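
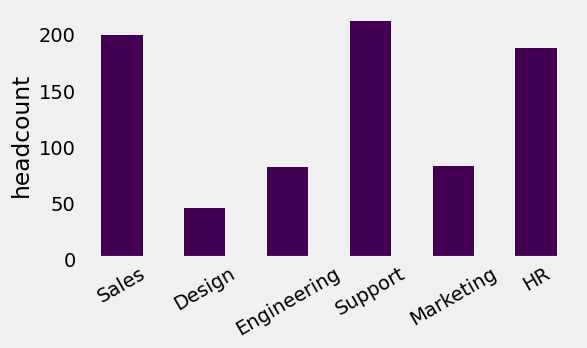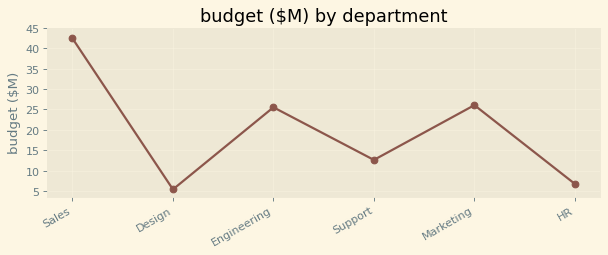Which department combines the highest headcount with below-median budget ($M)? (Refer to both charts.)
Support

Chart 2 median budget ($M) ≈ 20; below-median departments: Design, Support, HR. Among those, Support has the highest headcount (≈ 220).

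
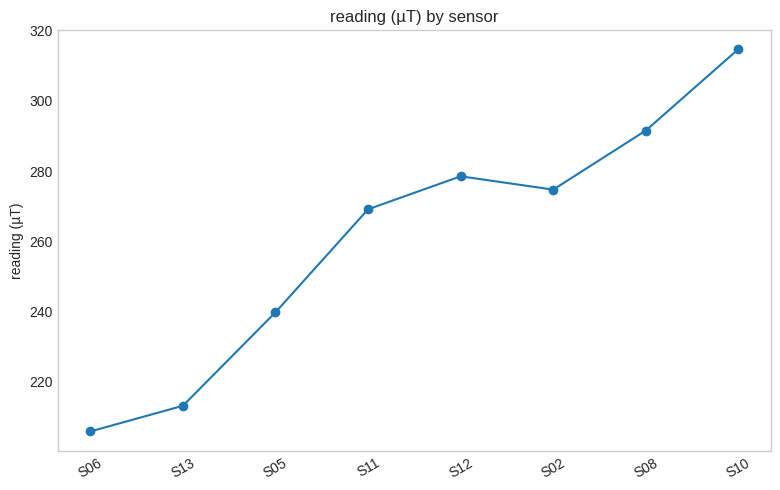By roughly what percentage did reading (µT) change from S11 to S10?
≈ +14.8%

S11 ≈ 270, S10 ≈ 310; (310 − 270) / 270 ≈ +14.8%.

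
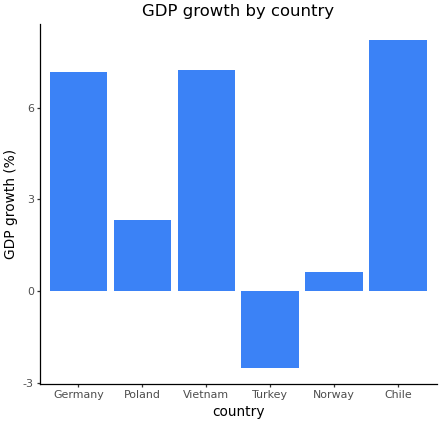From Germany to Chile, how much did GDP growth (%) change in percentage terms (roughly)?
Germany ≈ 7, Chile ≈ 8; (8 − 7) / 7 ≈ +14.3%.

≈ +14.3%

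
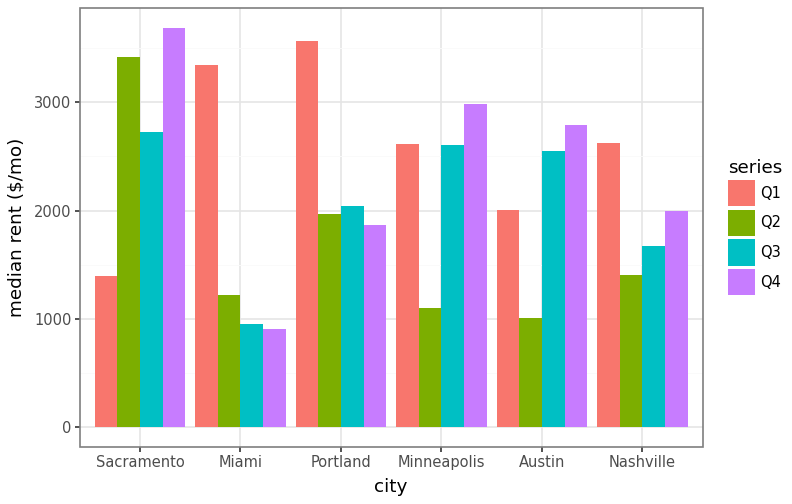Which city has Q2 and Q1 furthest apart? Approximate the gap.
Miami: Q2 ≈ 1000, Q1 ≈ 3500 → gap ≈ 2500. Next-largest (Sacramento) is only ≈ 2000.

Miami, ≈ 2500 $/mo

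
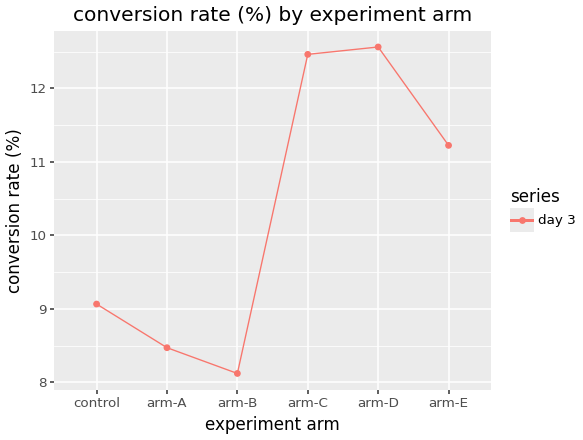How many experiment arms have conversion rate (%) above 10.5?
Above 10.5: arm-C, arm-D, arm-E.

3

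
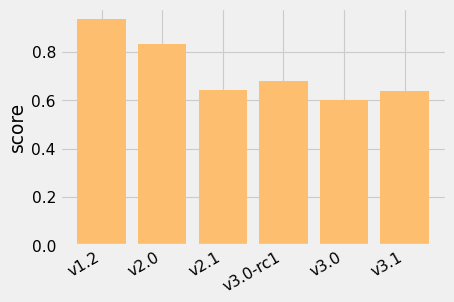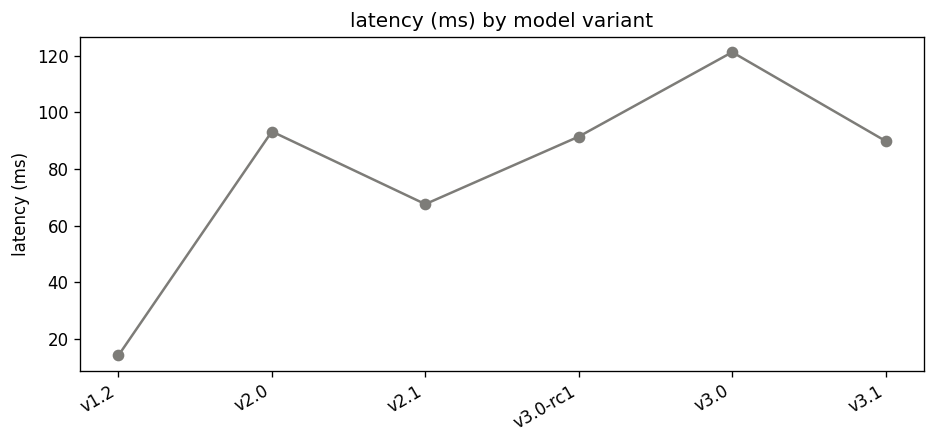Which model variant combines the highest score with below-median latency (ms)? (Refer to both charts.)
v1.2

Chart 2 median latency (ms) ≈ 100; below-median model variants: v1.2, v2.1, v3.1. Among those, v1.2 has the highest score (≈ 0.9).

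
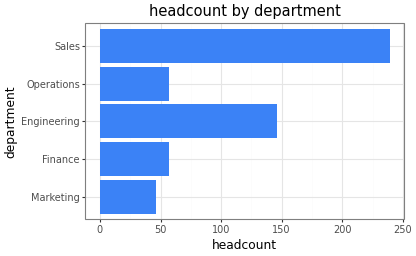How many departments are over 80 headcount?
Above 80: Engineering, Sales.

2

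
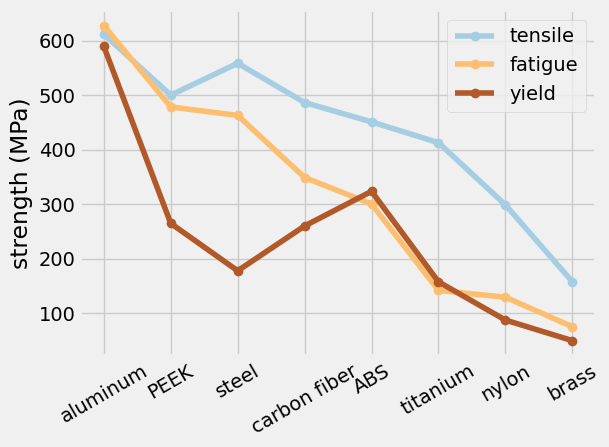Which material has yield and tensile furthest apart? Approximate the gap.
steel: yield ≈ 200, tensile ≈ 550 → gap ≈ 350. Next-largest (titanium) is only ≈ 250.

steel, ≈ 350 MPa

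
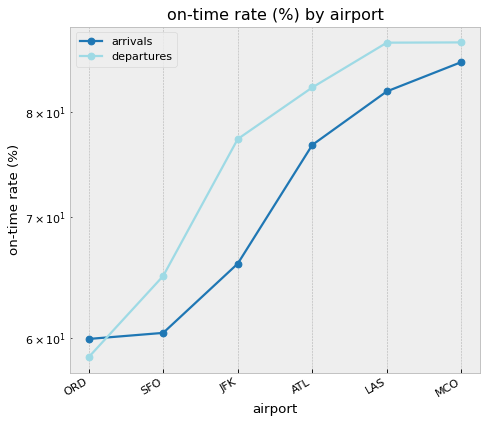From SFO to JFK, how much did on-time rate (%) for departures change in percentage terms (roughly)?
SFO ≈ 65, JFK ≈ 75; (75 − 65) / 65 ≈ +15.4%.

≈ +15.4%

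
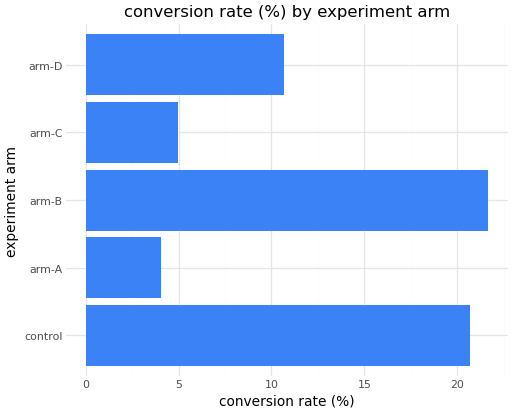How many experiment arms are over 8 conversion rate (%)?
3

Above 8: control, arm-B, arm-D.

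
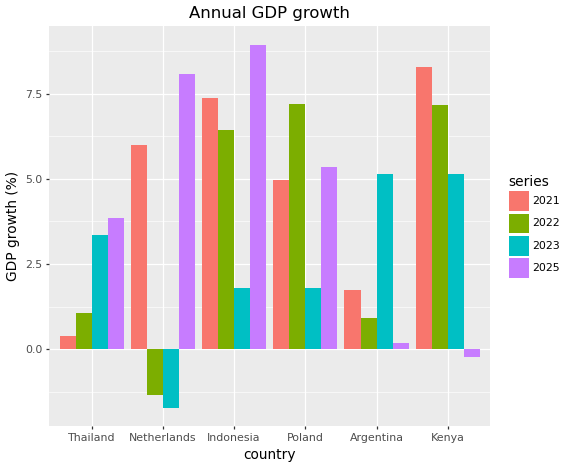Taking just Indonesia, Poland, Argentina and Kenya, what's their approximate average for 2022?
≈ 5

(6 + 7 + 1 + 7) / 4 ≈ 5.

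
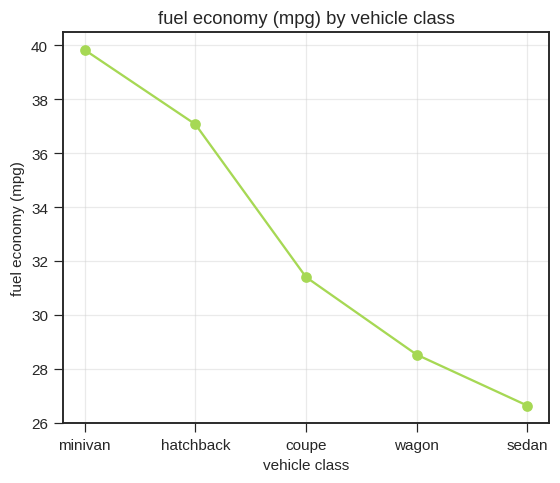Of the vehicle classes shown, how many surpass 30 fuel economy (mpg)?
Above 30: minivan, hatchback, coupe.

3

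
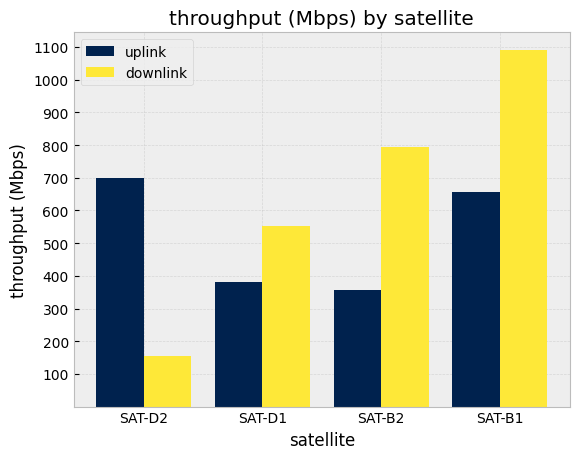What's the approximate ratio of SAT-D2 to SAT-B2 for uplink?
≈ 1.75×

SAT-D2 ≈ 700, SAT-B2 ≈ 400; 700/400 ≈ 1.75.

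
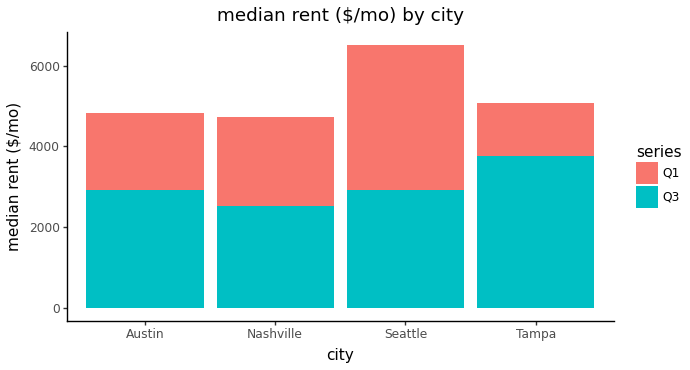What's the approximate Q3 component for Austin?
Q3 top ≈ 3000, bottom ≈ 0; segment ≈ 3000.

≈ 3000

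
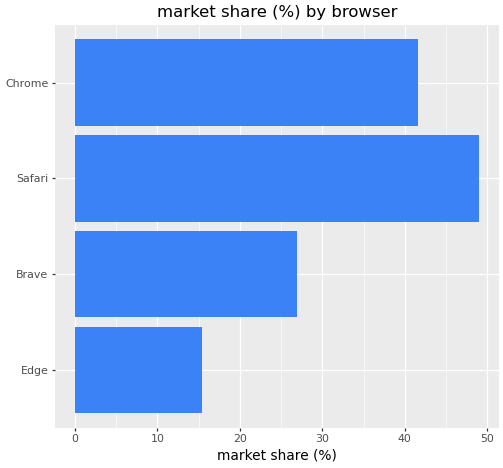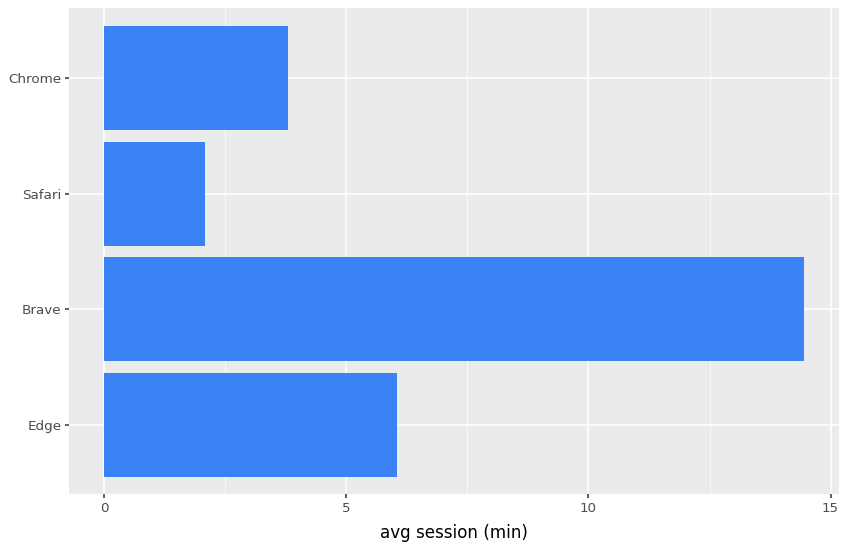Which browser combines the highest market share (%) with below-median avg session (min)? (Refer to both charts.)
Chart 2 median avg session (min) ≈ 4; below-median browsers: Safari, Chrome. Among those, Safari has the highest market share (%) (≈ 50).

Safari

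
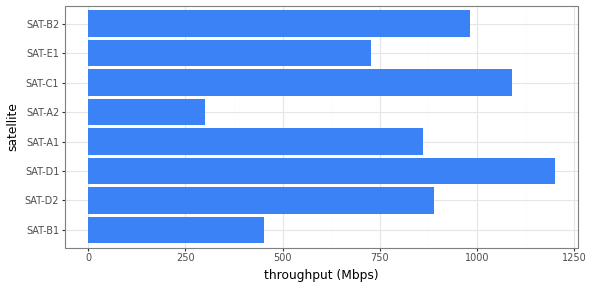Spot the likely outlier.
SAT-A2 ≈ 300; the rest sit between ≈ 500 and ≈ 1200.

SAT-A2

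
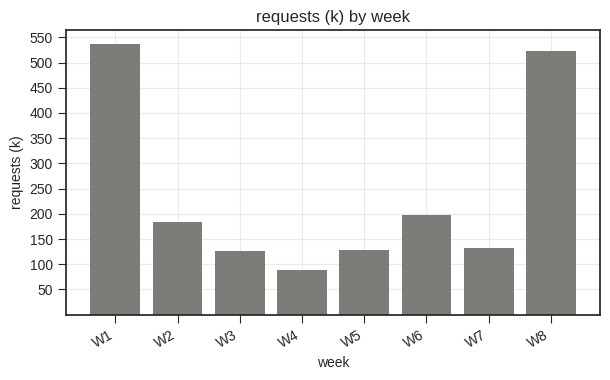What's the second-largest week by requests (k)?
W8

Top 3: W1 ≈ 550, W8 ≈ 500, W6 ≈ 200.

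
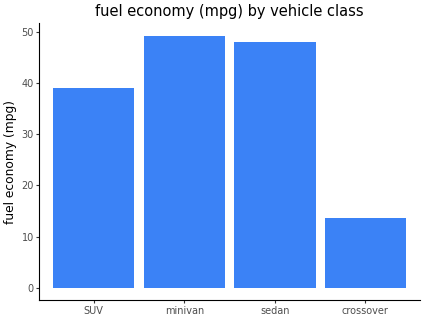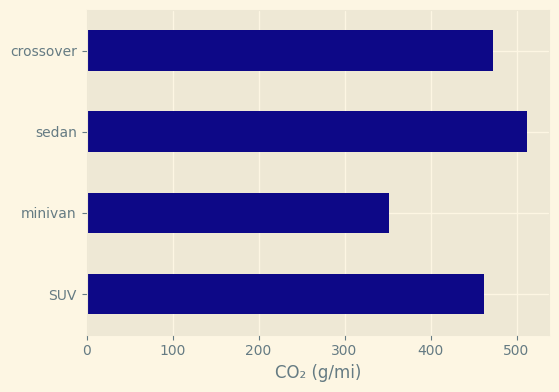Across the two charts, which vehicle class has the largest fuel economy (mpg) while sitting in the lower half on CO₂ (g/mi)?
Chart 2 median CO₂ (g/mi) ≈ 450; below-median vehicle classes: SUV, minivan. Among those, minivan has the highest fuel economy (mpg) (≈ 50).

minivan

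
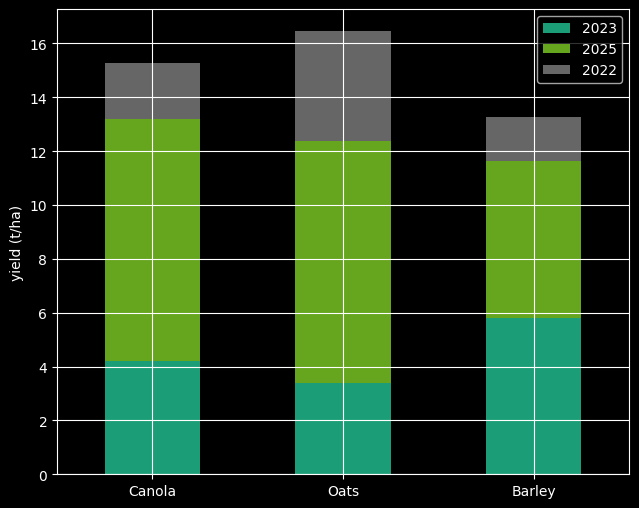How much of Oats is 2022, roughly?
2022 top ≈ 16, bottom ≈ 12; segment ≈ 4.

≈ 4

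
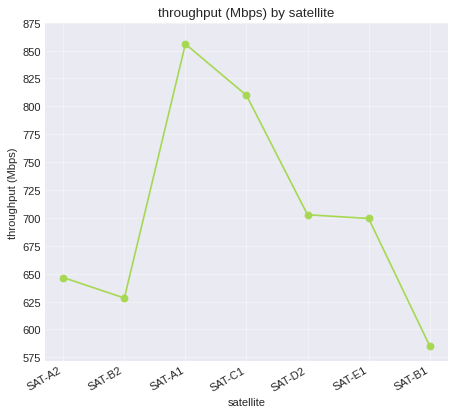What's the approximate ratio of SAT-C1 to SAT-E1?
SAT-C1 ≈ 800, SAT-E1 ≈ 700; 800/700 ≈ 1.14.

≈ 1.14×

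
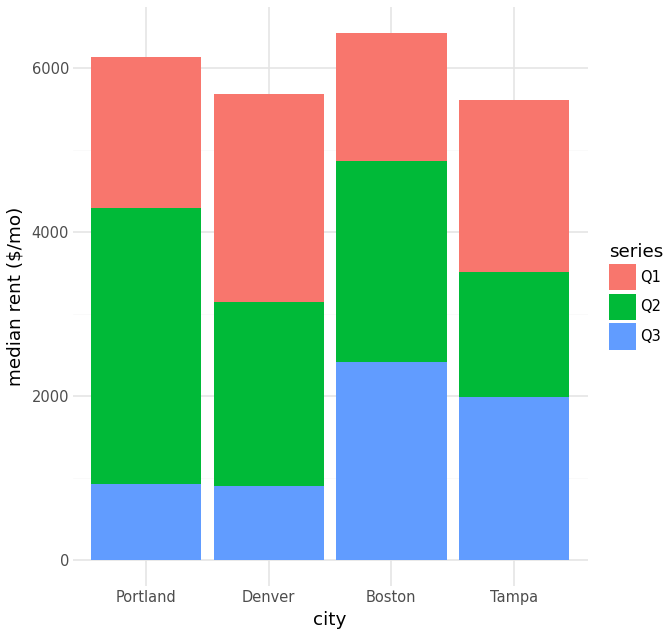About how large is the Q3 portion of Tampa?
≈ 2000

Q3 top ≈ 2000, bottom ≈ 0; segment ≈ 2000.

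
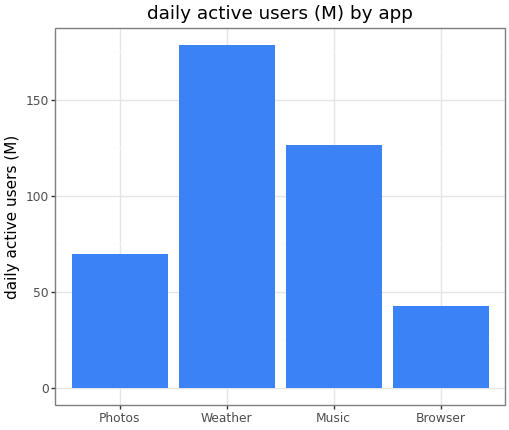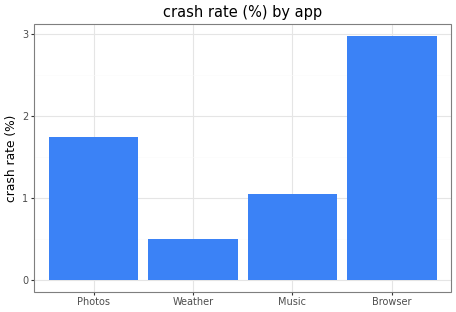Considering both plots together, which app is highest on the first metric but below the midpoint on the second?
Weather

Chart 2 median crash rate (%) ≈ 1.5; below-median apps: Weather, Music. Among those, Weather has the highest daily active users (M) (≈ 180).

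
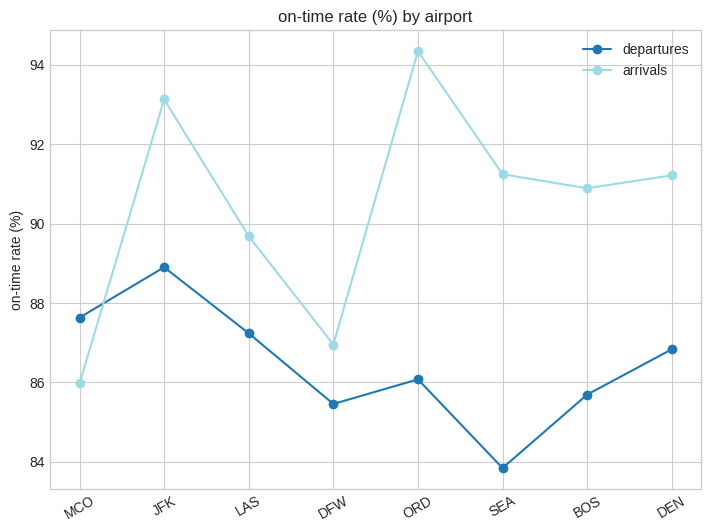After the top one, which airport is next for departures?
Top 3 for departures: JFK ≈ 89, MCO ≈ 88, LAS ≈ 87.

MCO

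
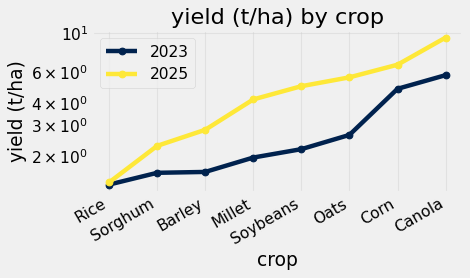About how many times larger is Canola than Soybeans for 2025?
Canola ≈ 9, Soybeans ≈ 5; 9/5 ≈ 1.8.

≈ 1.8×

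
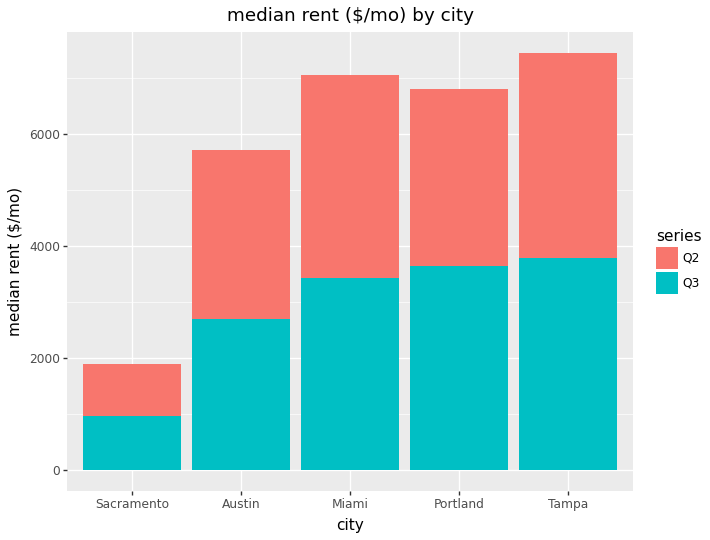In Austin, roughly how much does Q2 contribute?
Q2 top ≈ 6000, bottom ≈ 3000; segment ≈ 3000.

≈ 3000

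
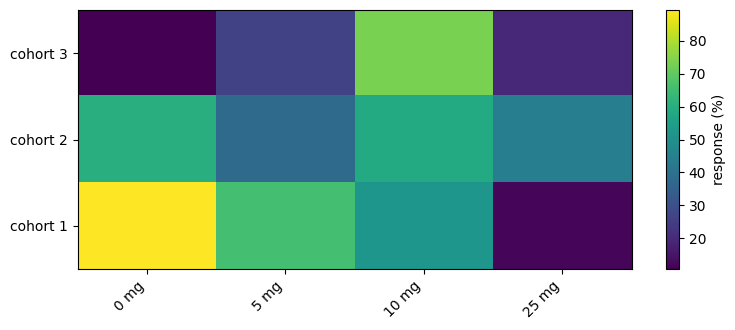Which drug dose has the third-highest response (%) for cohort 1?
10 mg

Top 4 for cohort 1: 0 mg ≈ 90, 5 mg ≈ 70, 10 mg ≈ 50, 25 mg ≈ 10.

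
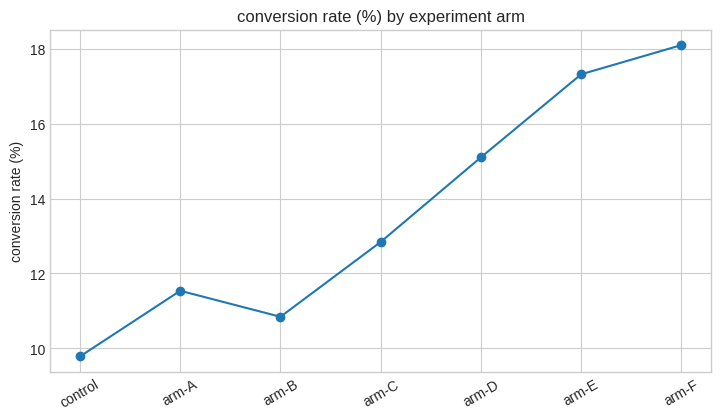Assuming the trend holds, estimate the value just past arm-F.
Last three: 15, 17, 18 → slope ≈ 1.5/step → next ≈ 19.5.

≈ 19.5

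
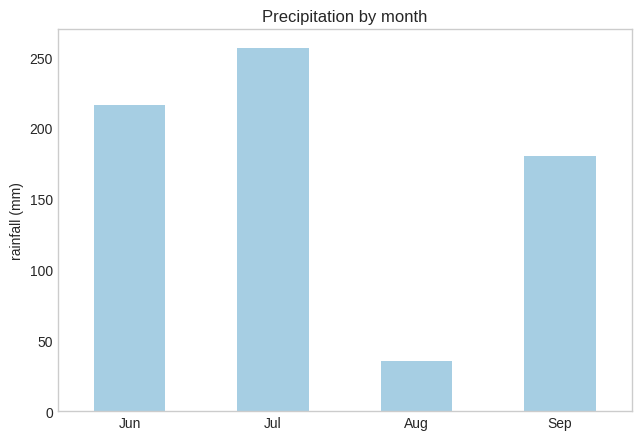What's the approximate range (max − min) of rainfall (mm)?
≈ 225

Max Jul ≈ 250, min Aug ≈ 25; range ≈ 225.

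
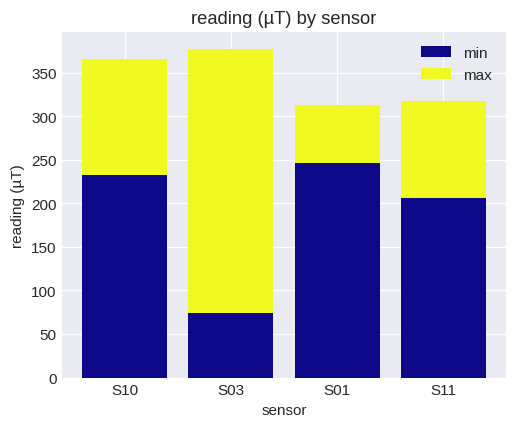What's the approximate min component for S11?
min top ≈ 200, bottom ≈ 0; segment ≈ 200.

≈ 200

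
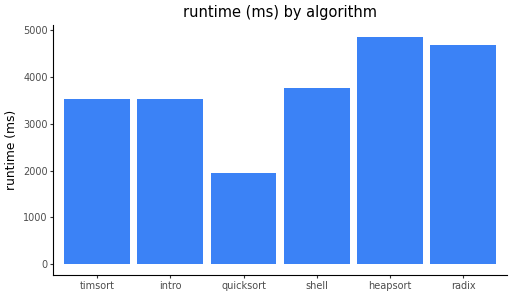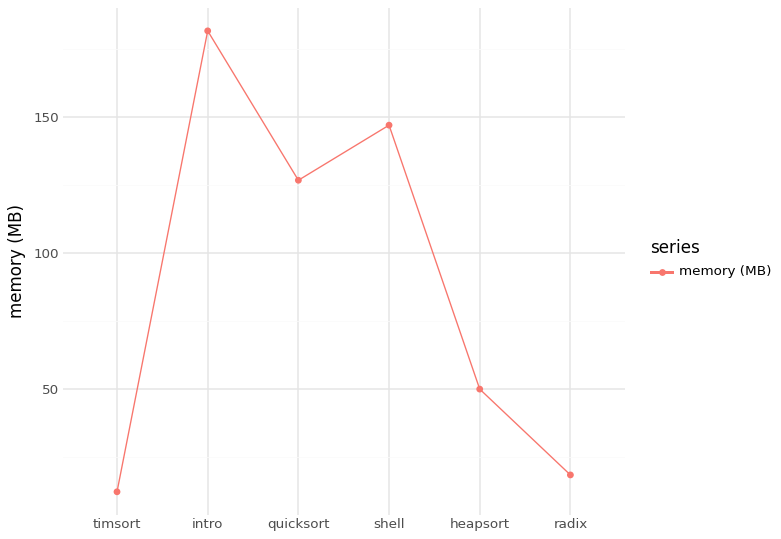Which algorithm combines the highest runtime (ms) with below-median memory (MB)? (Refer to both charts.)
Chart 2 median memory (MB) ≈ 80; below-median algorithms: timsort, heapsort, radix. Among those, heapsort has the highest runtime (ms) (≈ 5000).

heapsort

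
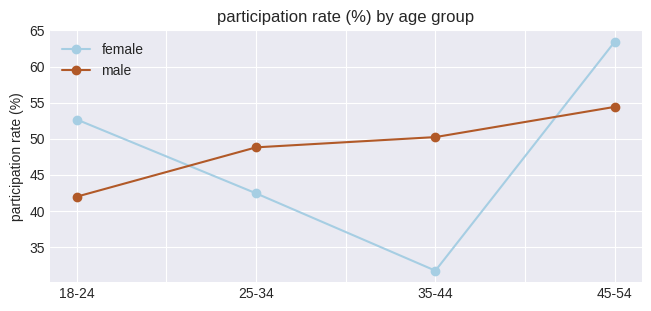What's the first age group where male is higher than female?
18-24: male ≈ 40 vs female ≈ 55 (not yet); 25-34: male ≈ 50 vs female ≈ 40 (first crossover).

25-34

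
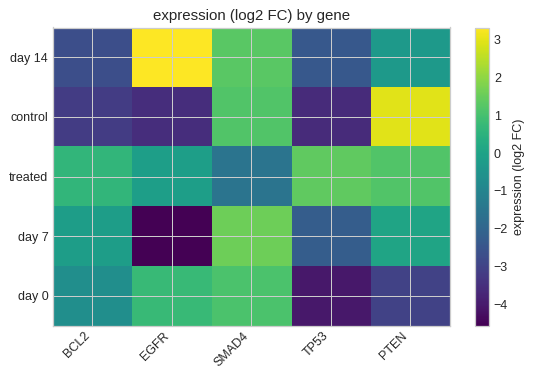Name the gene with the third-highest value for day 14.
Top 4 for day 14: EGFR ≈ 3, SMAD4 ≈ 1, PTEN ≈ 0, TP53 ≈ -2.

PTEN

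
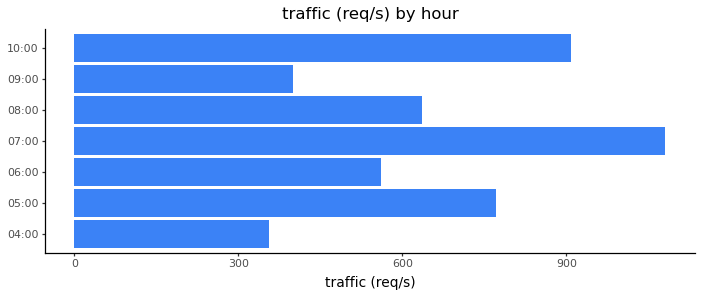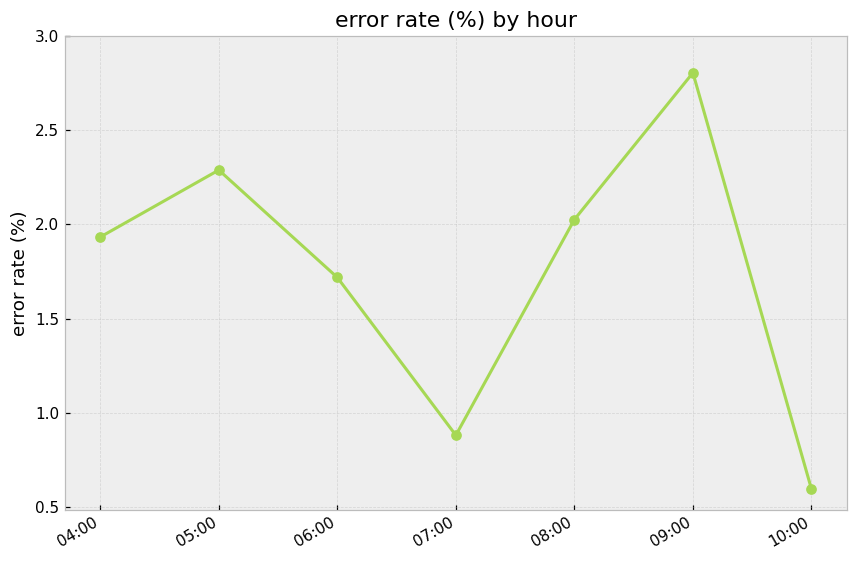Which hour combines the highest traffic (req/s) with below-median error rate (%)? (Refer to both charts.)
07:00

Chart 2 median error rate (%) ≈ 2; below-median hours: 06:00, 07:00, 10:00. Among those, 07:00 has the highest traffic (req/s) (≈ 1100).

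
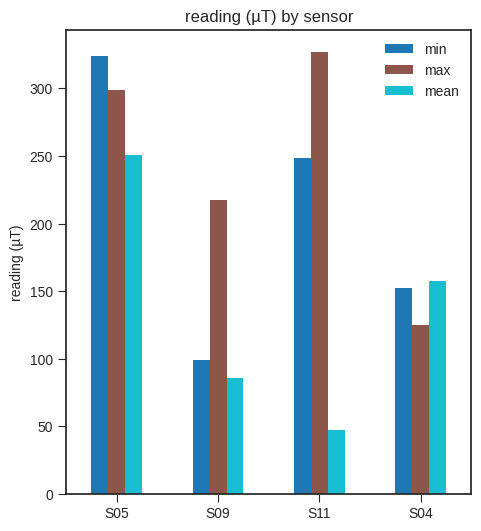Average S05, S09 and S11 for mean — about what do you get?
(250 + 100 + 50) / 3 ≈ 133.

≈ 133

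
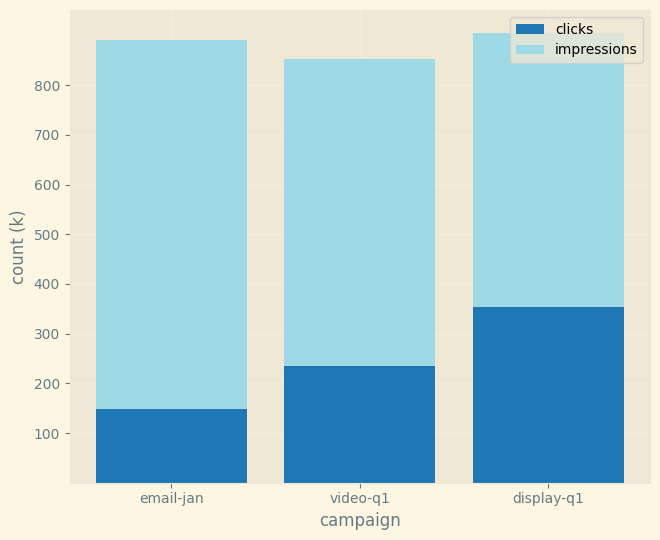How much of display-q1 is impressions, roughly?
impressions top ≈ 900, bottom ≈ 400; segment ≈ 500.

≈ 500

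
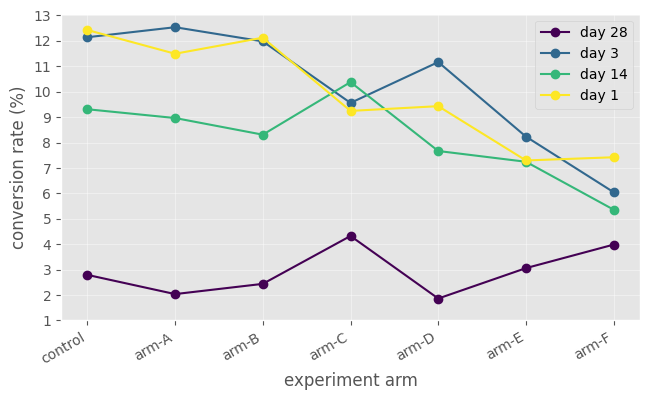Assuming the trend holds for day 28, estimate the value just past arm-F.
Last three: 2, 3, 4 → slope ≈ 1/step → next ≈ 5.

≈ 5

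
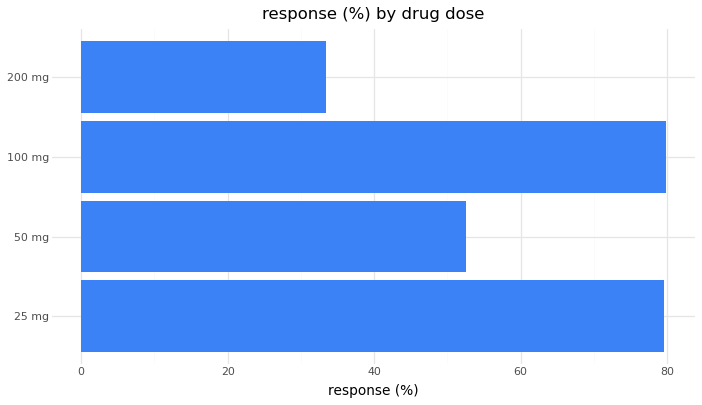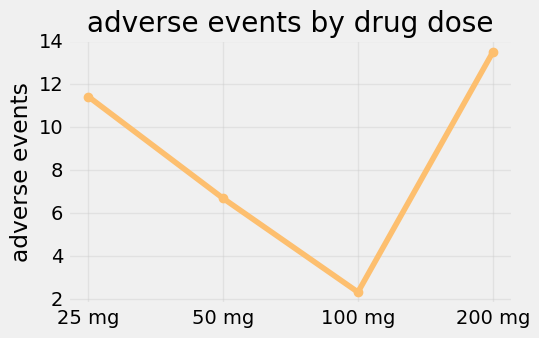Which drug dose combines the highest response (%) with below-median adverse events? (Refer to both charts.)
Chart 2 median adverse events ≈ 10; below-median drug doses: 50 mg, 100 mg. Among those, 100 mg has the highest response (%) (≈ 80).

100 mg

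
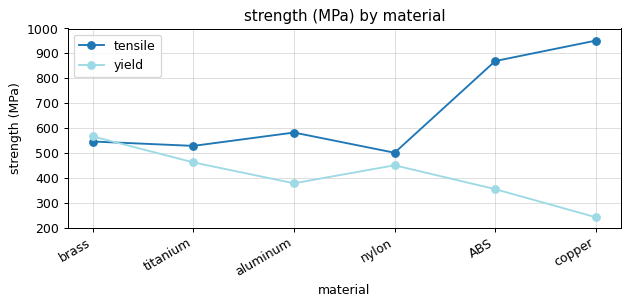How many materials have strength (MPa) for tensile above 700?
Above 700: ABS, copper.

2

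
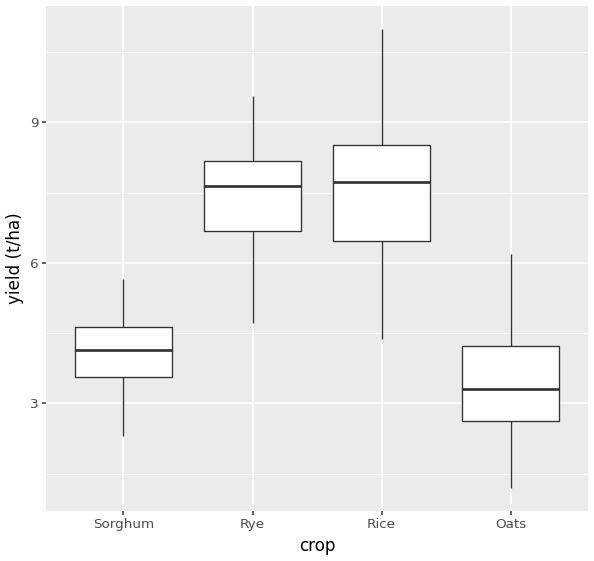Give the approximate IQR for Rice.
Q3 ≈ 8.5, Q1 ≈ 6.5; IQR ≈ 2.0.

≈ 2.0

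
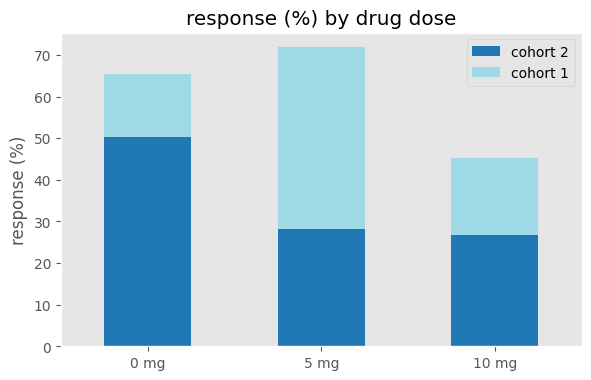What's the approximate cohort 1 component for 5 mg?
cohort 1 top ≈ 70, bottom ≈ 30; segment ≈ 40.

≈ 40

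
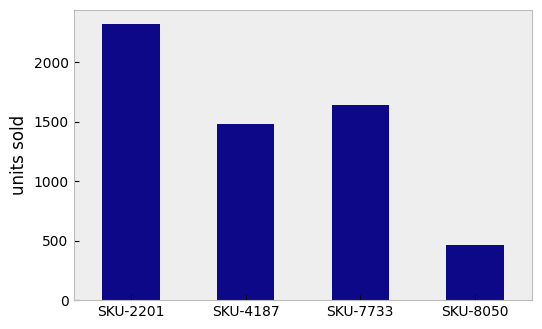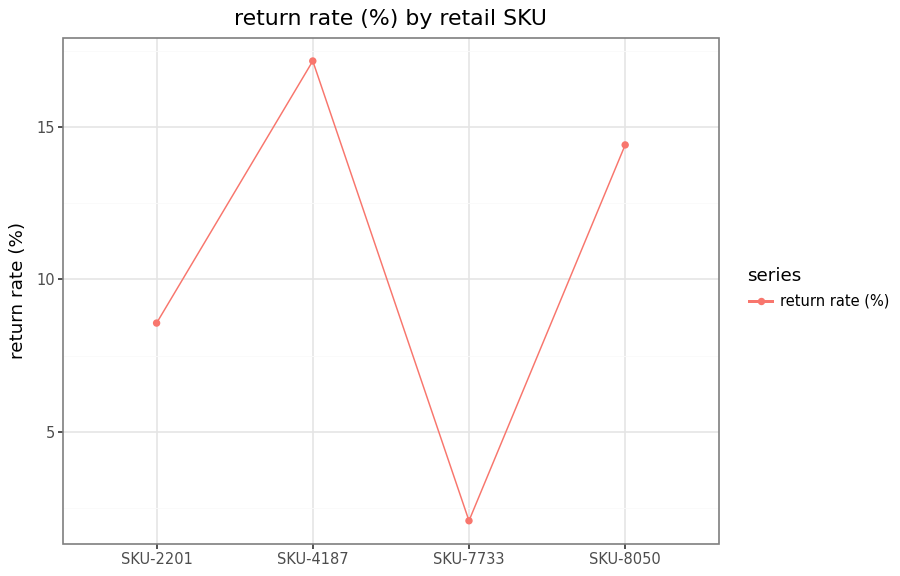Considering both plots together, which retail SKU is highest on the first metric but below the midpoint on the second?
Chart 2 median return rate (%) ≈ 12; below-median retail SKUs: SKU-2201, SKU-7733. Among those, SKU-2201 has the highest units sold (≈ 2500).

SKU-2201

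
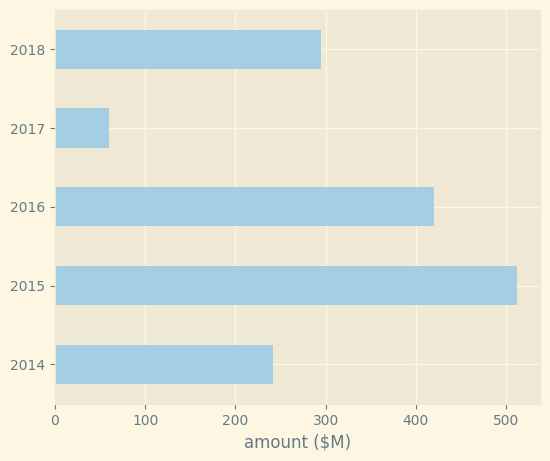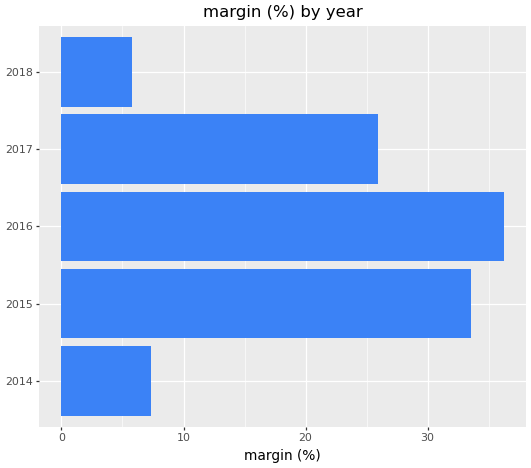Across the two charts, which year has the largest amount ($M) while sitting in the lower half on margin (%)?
2018

Chart 2 median margin (%) ≈ 25; below-median years: 2014, 2018. Among those, 2018 has the highest amount ($M) (≈ 300).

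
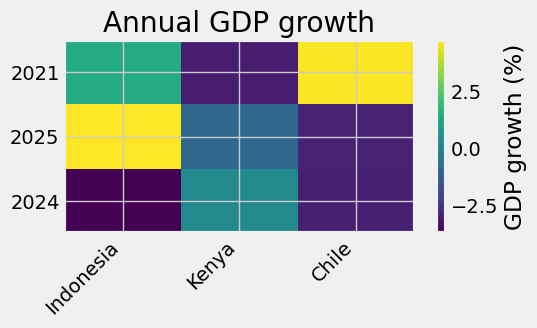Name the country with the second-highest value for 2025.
Kenya

Top 3 for 2025: Indonesia ≈ 5, Kenya ≈ -1, Chile ≈ -3.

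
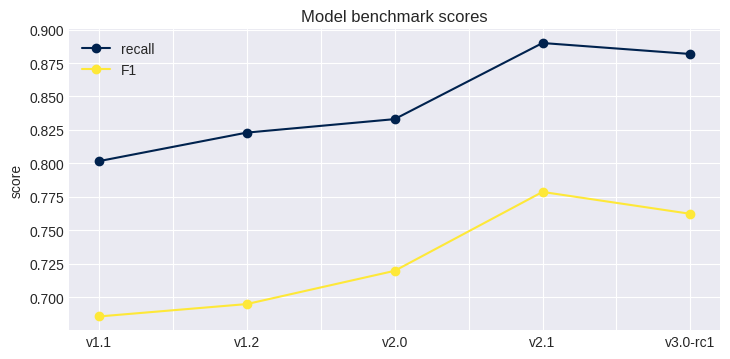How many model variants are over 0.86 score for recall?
2

Above 0.86: v2.1, v3.0-rc1.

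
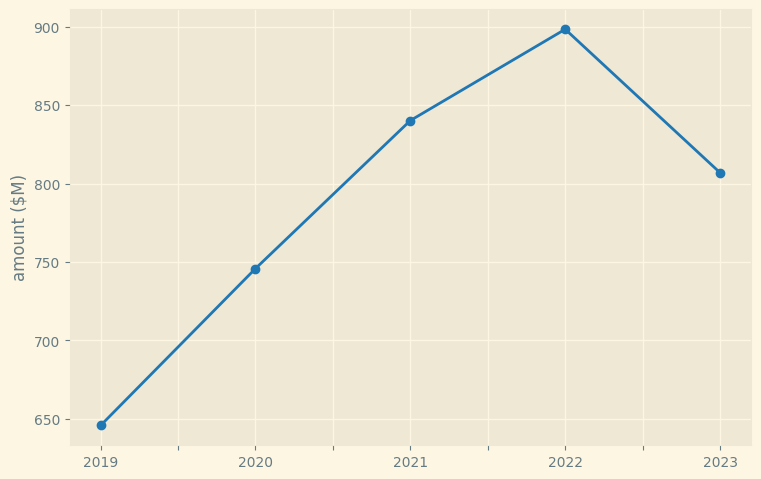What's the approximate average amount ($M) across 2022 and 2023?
(900 + 800) / 2 ≈ 850.

≈ 850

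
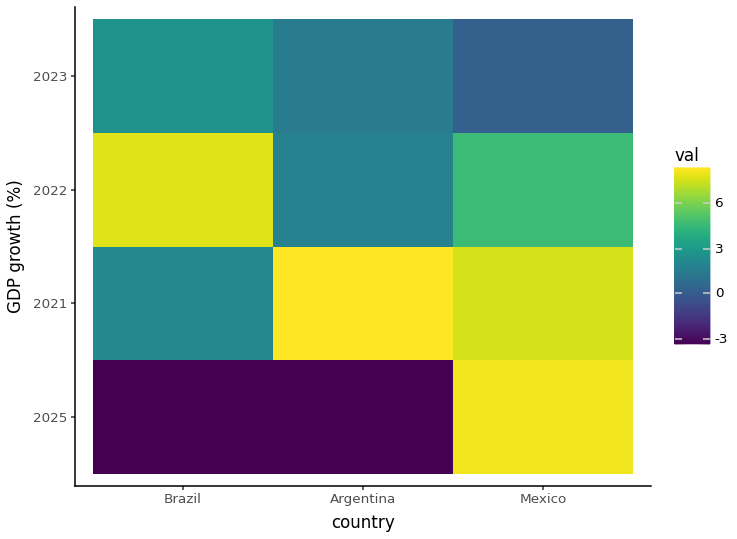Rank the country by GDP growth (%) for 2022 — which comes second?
Mexico

Top 3 for 2022: Brazil ≈ 8, Mexico ≈ 5, Argentina ≈ 2.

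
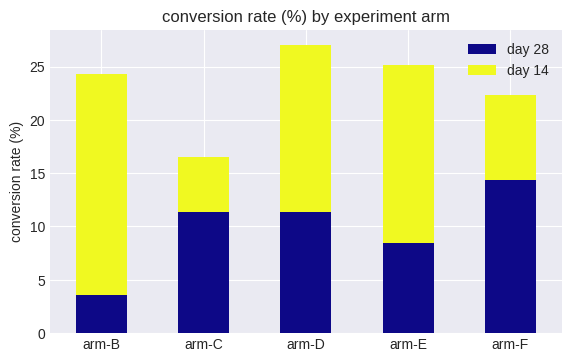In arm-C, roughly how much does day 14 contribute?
≈ 5

day 14 top ≈ 15, bottom ≈ 10; segment ≈ 5.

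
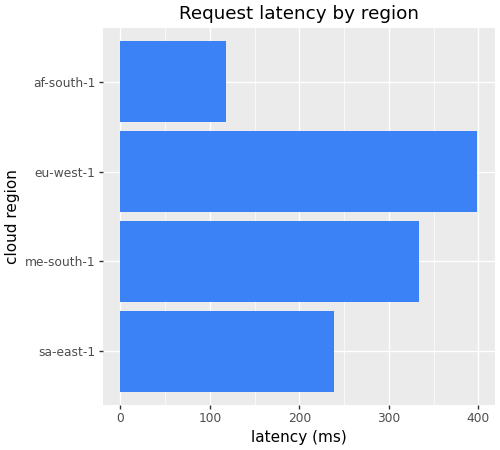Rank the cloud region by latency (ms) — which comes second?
Top 3: eu-west-1 ≈ 400, me-south-1 ≈ 350, sa-east-1 ≈ 250.

me-south-1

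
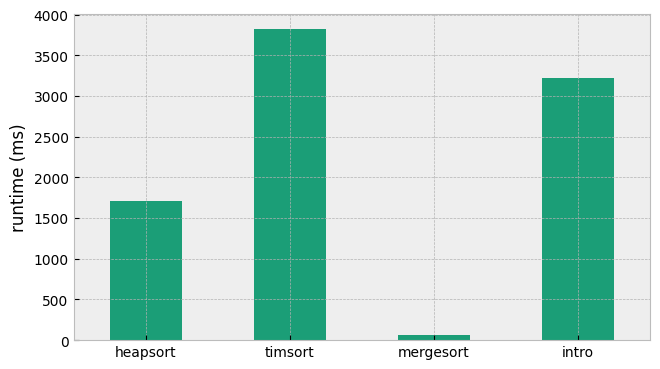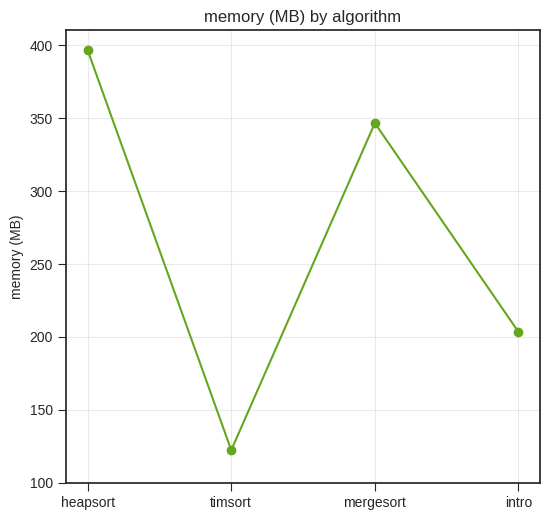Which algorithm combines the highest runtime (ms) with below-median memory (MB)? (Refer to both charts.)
timsort

Chart 2 median memory (MB) ≈ 300; below-median algorithms: timsort, intro. Among those, timsort has the highest runtime (ms) (≈ 4000).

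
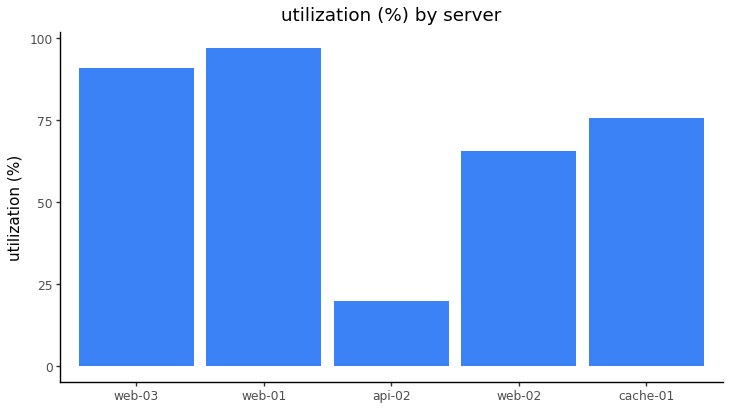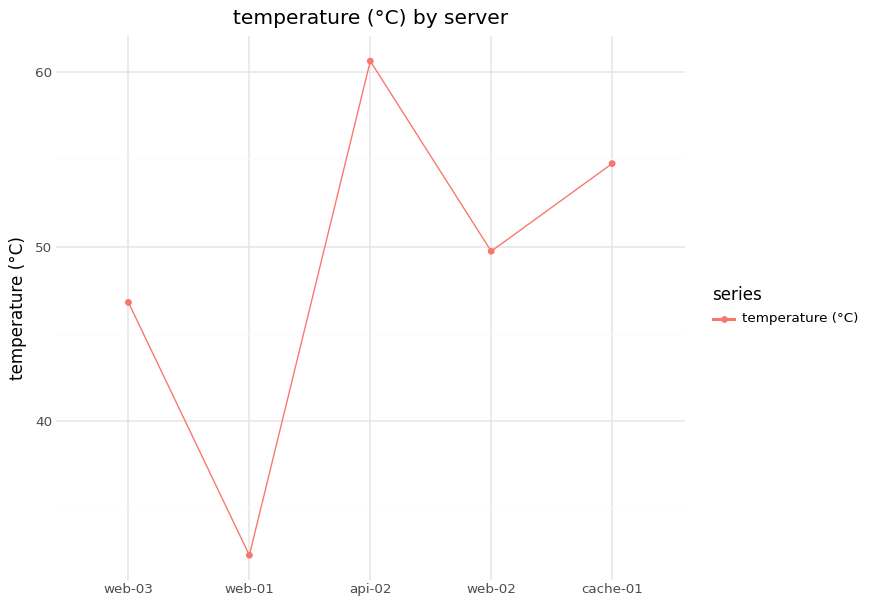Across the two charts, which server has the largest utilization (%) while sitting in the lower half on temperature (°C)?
Chart 2 median temperature (°C) ≈ 50; below-median servers: web-03, web-01. Among those, web-01 has the highest utilization (%) (≈ 100).

web-01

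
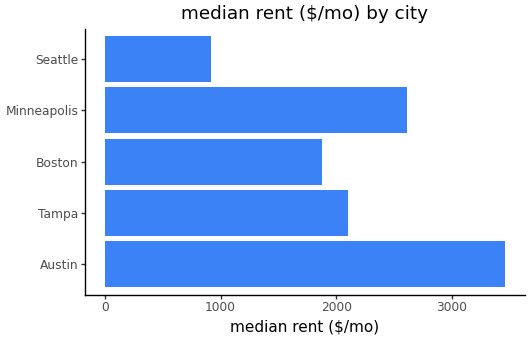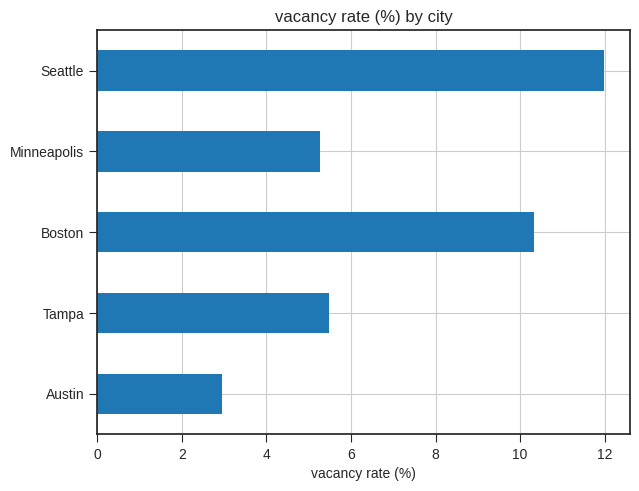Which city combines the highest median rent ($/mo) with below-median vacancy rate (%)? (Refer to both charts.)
Chart 2 median vacancy rate (%) ≈ 6; below-median cities: Austin, Minneapolis. Among those, Austin has the highest median rent ($/mo) (≈ 3500).

Austin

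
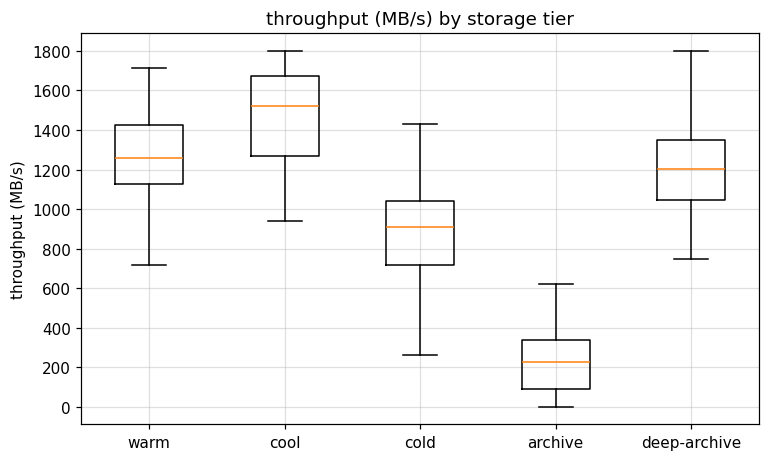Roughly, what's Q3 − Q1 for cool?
≈ 400

Q3 ≈ 1600, Q1 ≈ 1200; IQR ≈ 400.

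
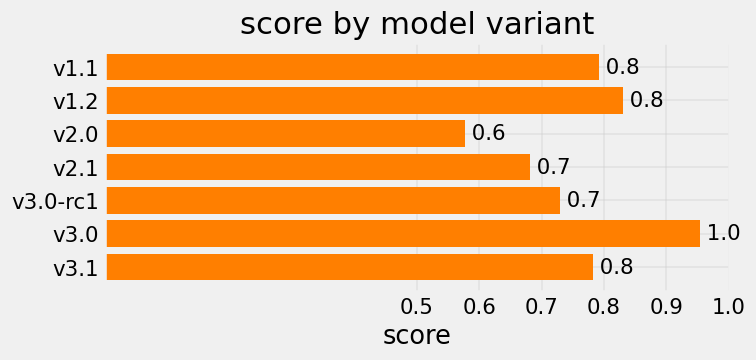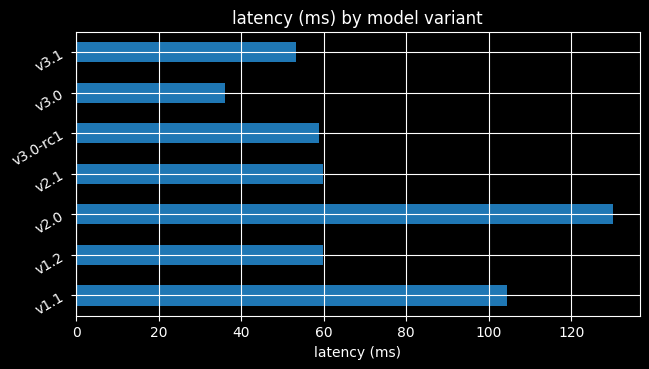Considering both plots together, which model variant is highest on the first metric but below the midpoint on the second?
Chart 2 median latency (ms) ≈ 60; below-median model variants: v3.0-rc1, v3.0, v3.1. Among those, v3.0 has the highest score (≈ 1).

v3.0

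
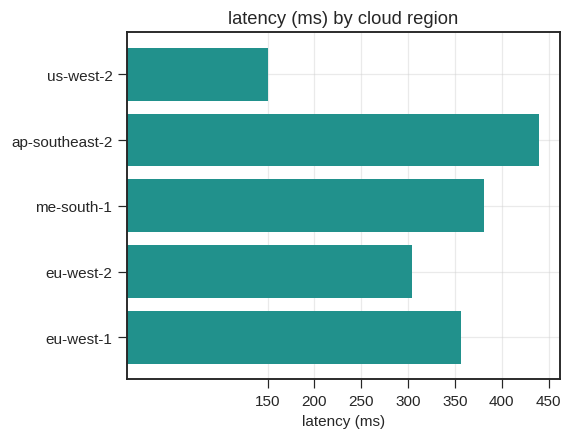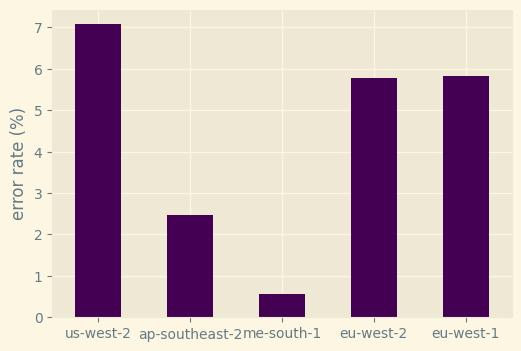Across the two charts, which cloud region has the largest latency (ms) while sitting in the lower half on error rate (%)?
ap-southeast-2

Chart 2 median error rate (%) ≈ 6; below-median cloud regions: ap-southeast-2, me-south-1. Among those, ap-southeast-2 has the highest latency (ms) (≈ 450).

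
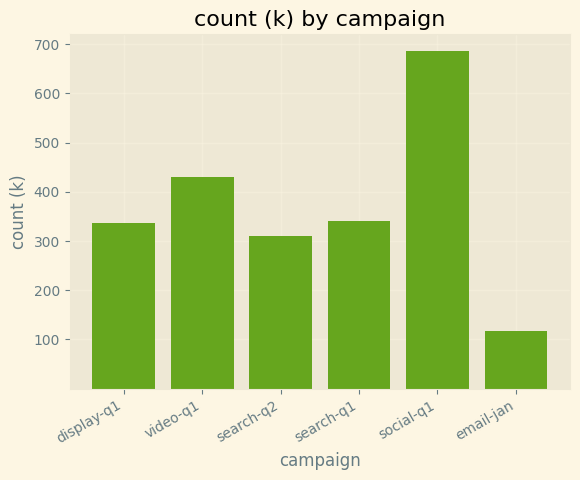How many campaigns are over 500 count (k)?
Above 500: social-q1.

1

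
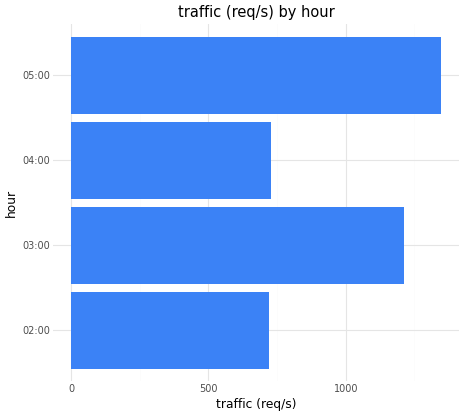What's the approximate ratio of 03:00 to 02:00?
03:00 ≈ 1200, 02:00 ≈ 800; 1200/800 ≈ 1.5.

≈ 1.5×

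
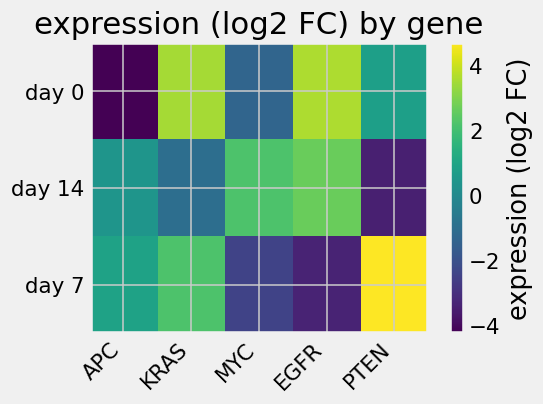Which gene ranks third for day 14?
APC

Top 4 for day 14: EGFR ≈ 3, MYC ≈ 2, APC ≈ 0, KRAS ≈ -1.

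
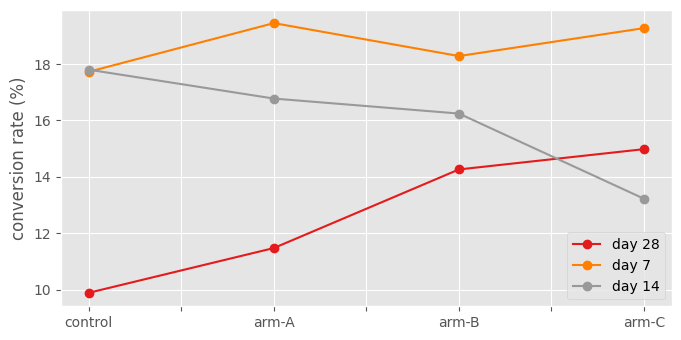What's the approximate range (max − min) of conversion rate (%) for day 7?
≈ 1

Max arm-A ≈ 19, min control ≈ 18; range ≈ 1.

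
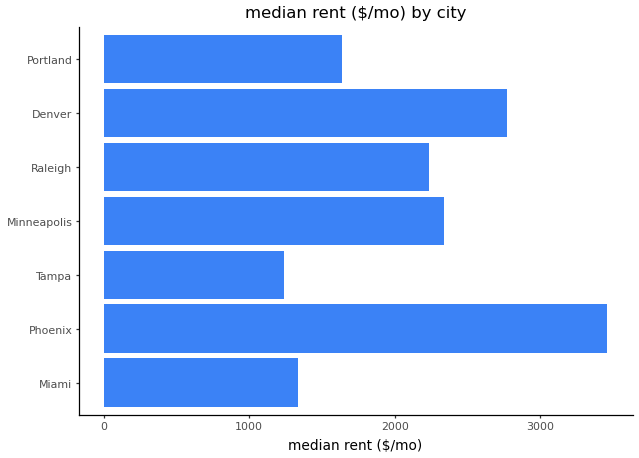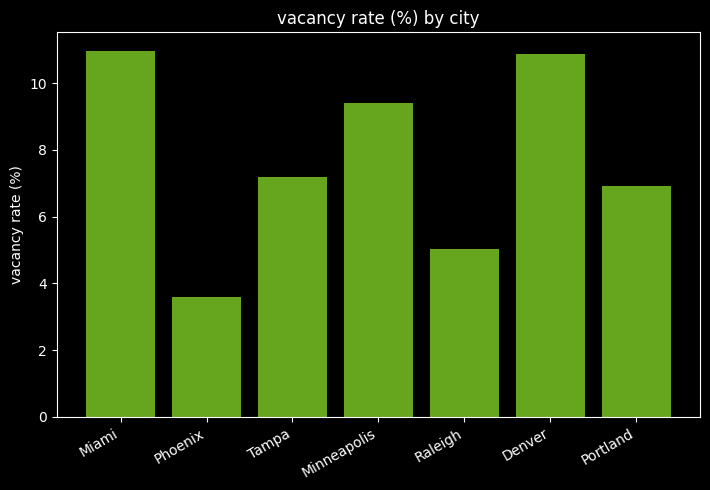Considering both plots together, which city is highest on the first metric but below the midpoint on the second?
Phoenix

Chart 2 median vacancy rate (%) ≈ 8; below-median cities: Phoenix, Raleigh, Portland. Among those, Phoenix has the highest median rent ($/mo) (≈ 3500).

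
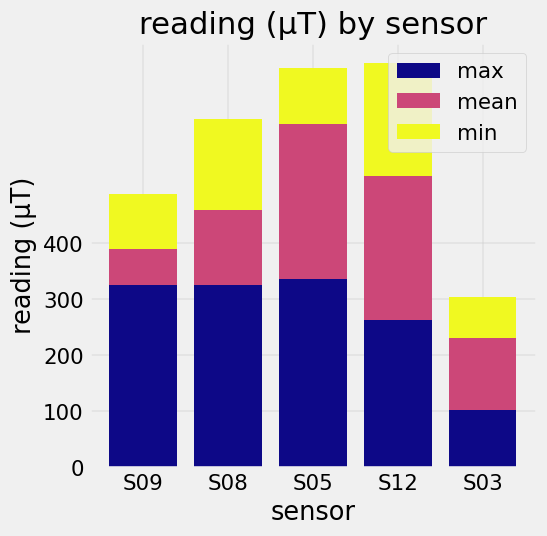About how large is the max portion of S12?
max top ≈ 300, bottom ≈ 0; segment ≈ 300.

≈ 300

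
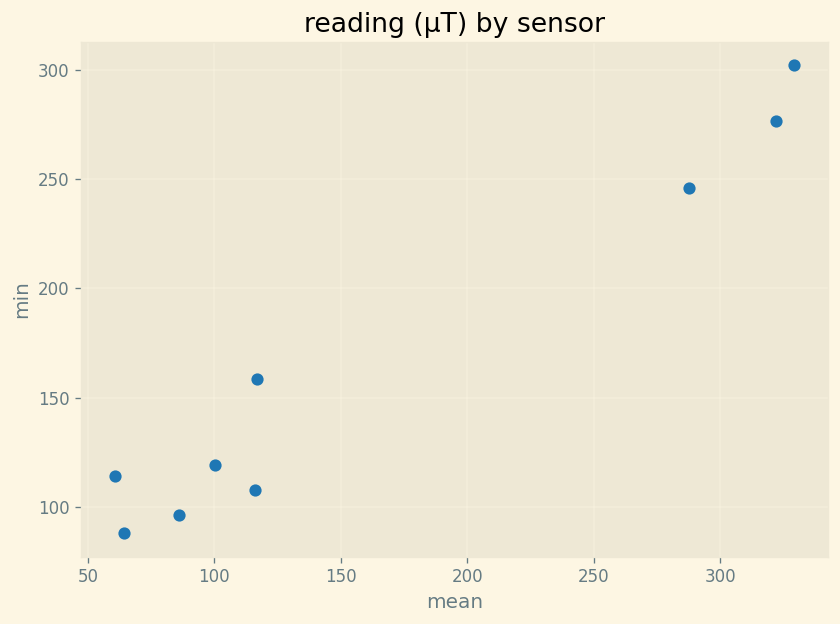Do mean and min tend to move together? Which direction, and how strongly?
Points are positively correlated; strong (|r| ≈ 1.0).

positive, strong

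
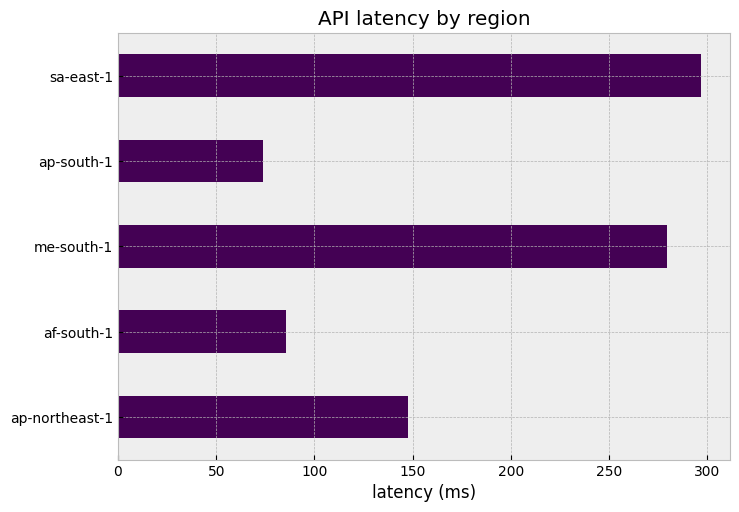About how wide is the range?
≈ 225

Max sa-east-1 ≈ 300, min ap-south-1 ≈ 75; range ≈ 225.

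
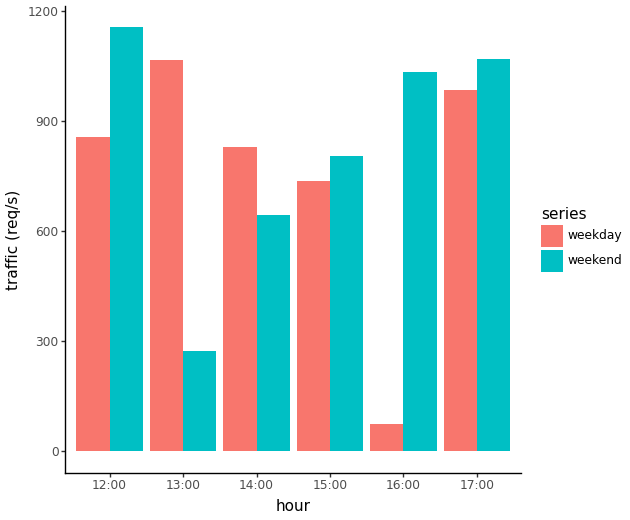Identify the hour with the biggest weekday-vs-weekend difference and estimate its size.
16:00: weekday ≈ 100, weekend ≈ 1000 → gap ≈ 900. Next-largest (13:00) is only ≈ 800.

16:00, ≈ 900 req/s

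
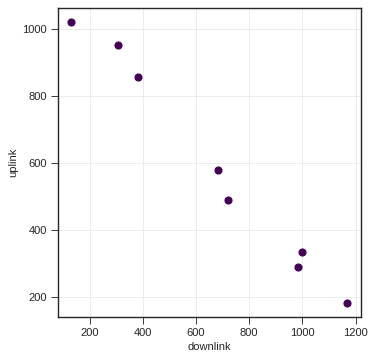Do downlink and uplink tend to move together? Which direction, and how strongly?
Points are negatively correlated; strong (|r| ≈ 1.0).

negative, strong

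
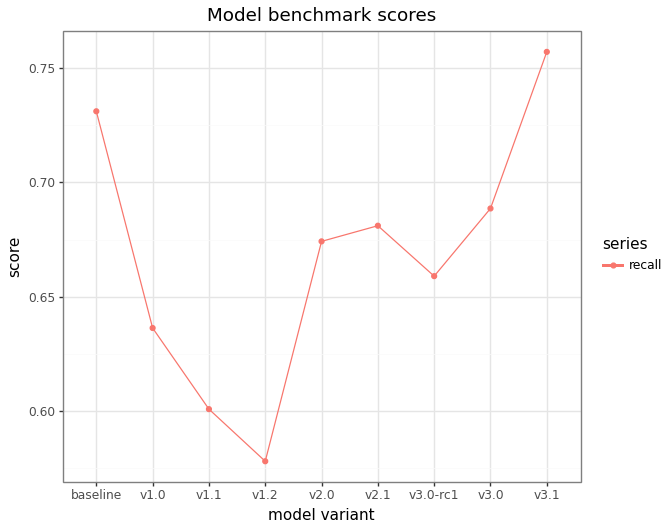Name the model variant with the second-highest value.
Top 3: v3.1 ≈ 0.76, baseline ≈ 0.74, v3.0 ≈ 0.68.

baseline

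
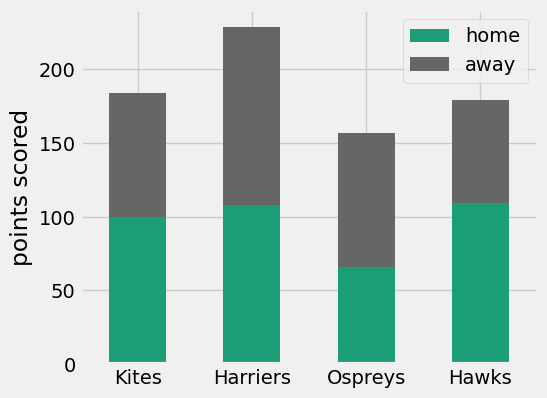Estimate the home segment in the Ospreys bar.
≈ 60

home top ≈ 60, bottom ≈ 0; segment ≈ 60.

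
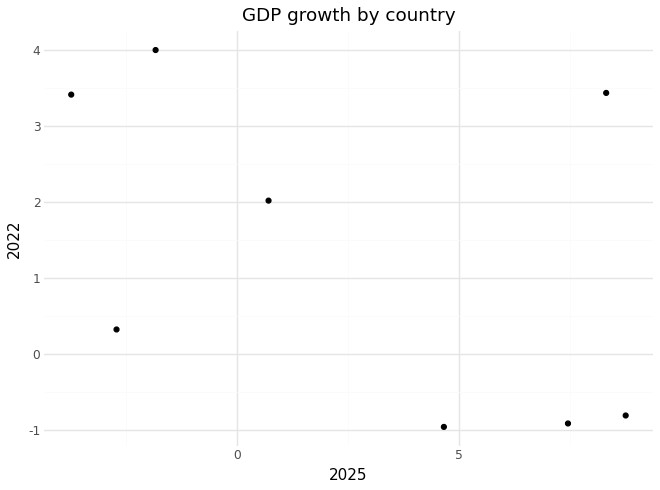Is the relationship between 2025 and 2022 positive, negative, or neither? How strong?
negative, moderate

Points are negatively correlated; moderate (|r| ≈ 0.5).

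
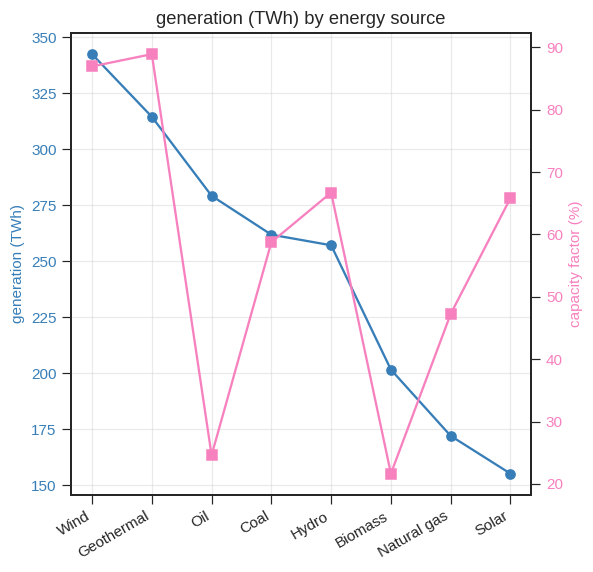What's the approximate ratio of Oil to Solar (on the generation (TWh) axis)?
≈ 1.75×

Oil ≈ 280, Solar ≈ 160; 280/160 ≈ 1.75.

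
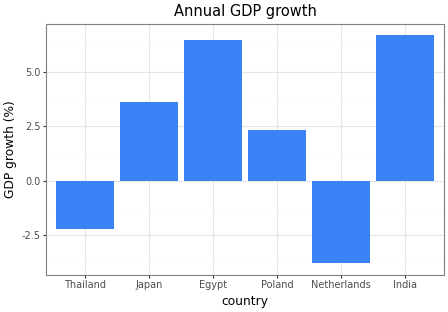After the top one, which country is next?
Top 3: India ≈ 7, Egypt ≈ 6, Japan ≈ 4.

Egypt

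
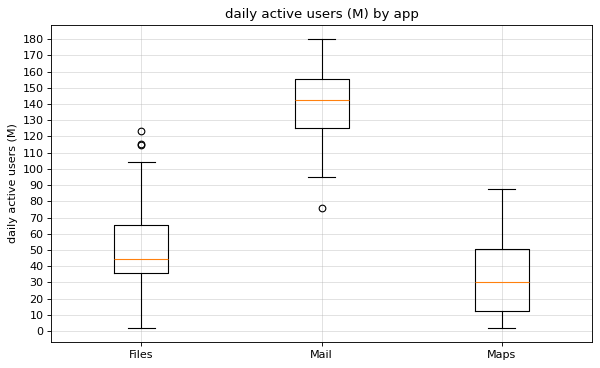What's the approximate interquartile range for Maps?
Q3 ≈ 50, Q1 ≈ 10; IQR ≈ 40.

≈ 40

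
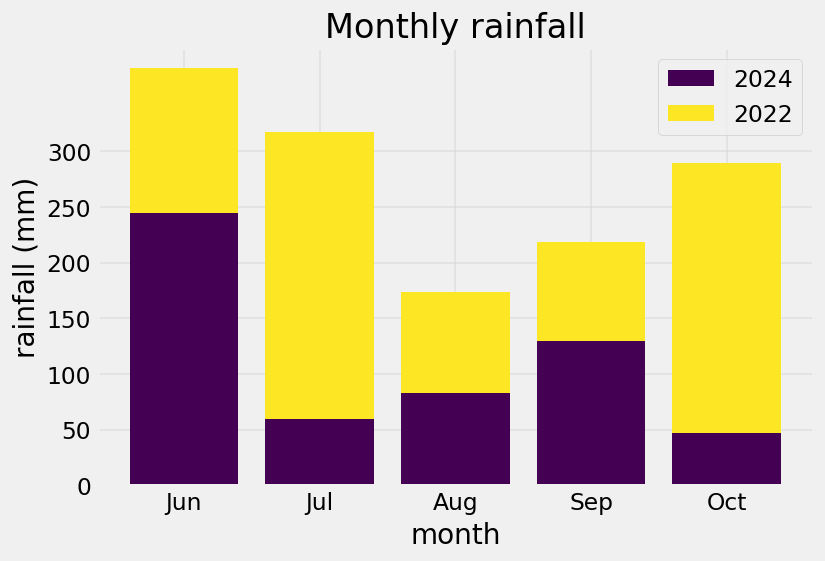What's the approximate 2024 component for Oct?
≈ 50

2024 top ≈ 50, bottom ≈ 0; segment ≈ 50.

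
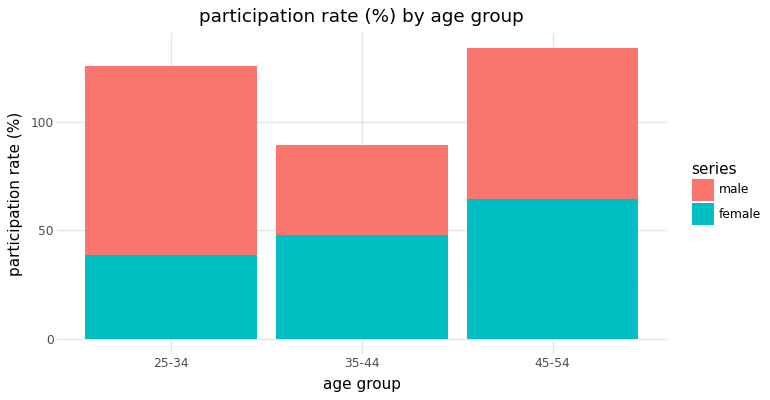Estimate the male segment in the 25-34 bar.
male top ≈ 120, bottom ≈ 40; segment ≈ 80.

≈ 80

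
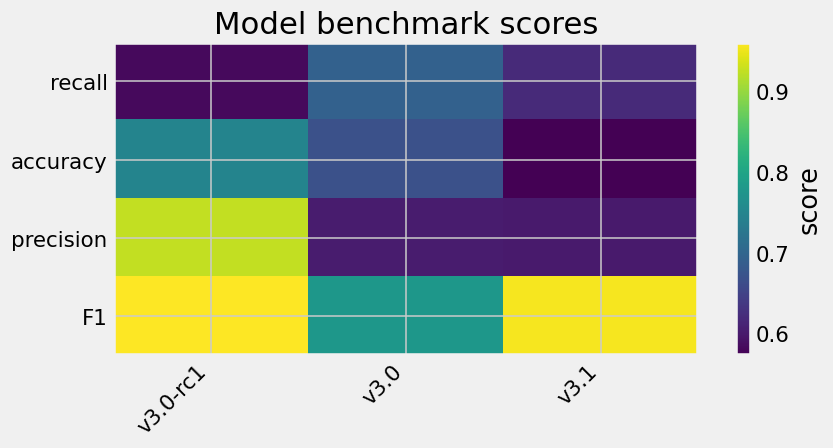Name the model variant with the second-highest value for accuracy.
Top 3 for accuracy: v3.0-rc1 ≈ 0.75, v3.0 ≈ 0.65, v3.1 ≈ 0.55.

v3.0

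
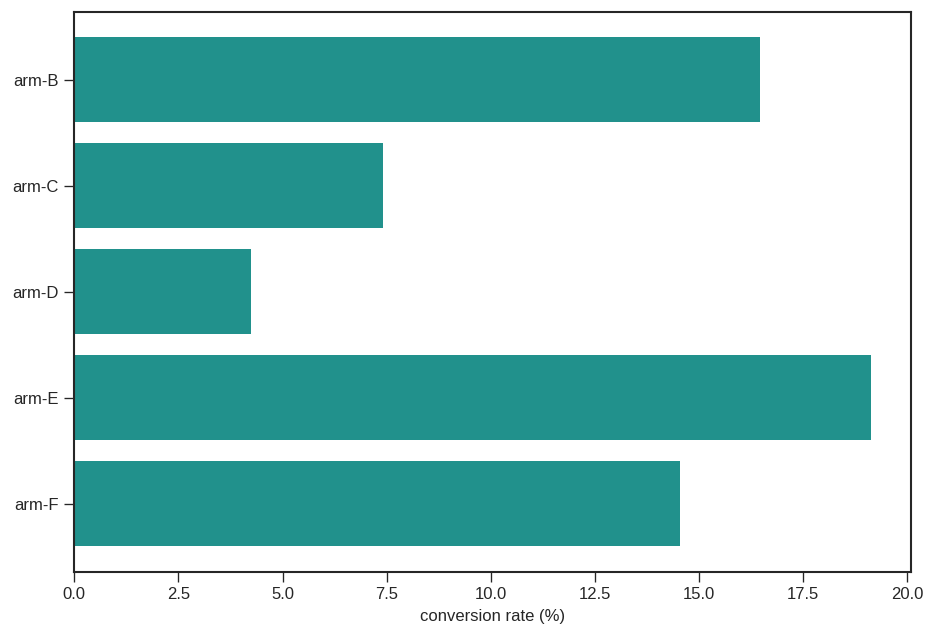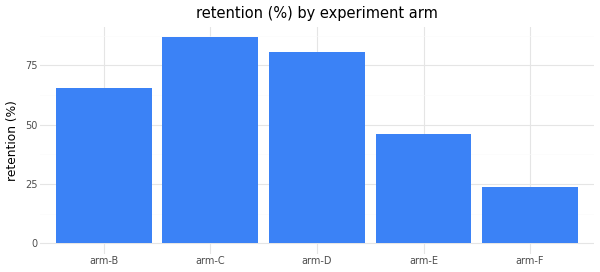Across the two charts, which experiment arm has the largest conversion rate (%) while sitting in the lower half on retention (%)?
arm-E

Chart 2 median retention (%) ≈ 70; below-median experiment arms: arm-E, arm-F. Among those, arm-E has the highest conversion rate (%) (≈ 20).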